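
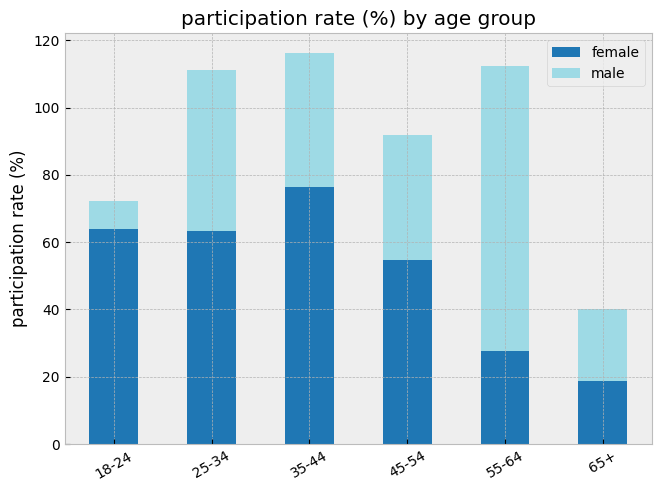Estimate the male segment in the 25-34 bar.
male top ≈ 110, bottom ≈ 60; segment ≈ 50.

≈ 50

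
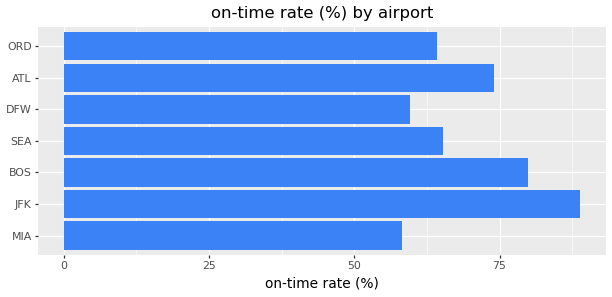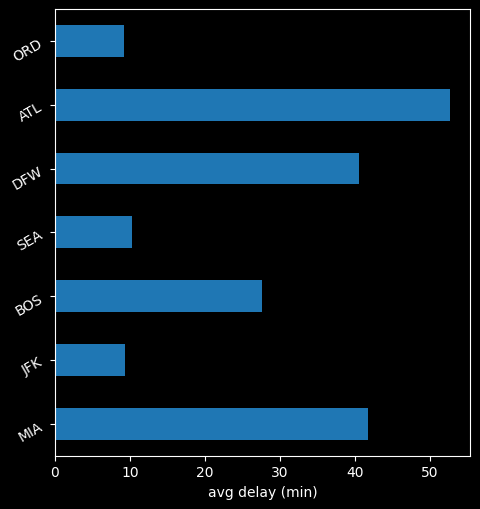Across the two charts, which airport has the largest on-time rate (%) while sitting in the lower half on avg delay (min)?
JFK

Chart 2 median avg delay (min) ≈ 30; below-median airports: JFK, SEA, ORD. Among those, JFK has the highest on-time rate (%) (≈ 90).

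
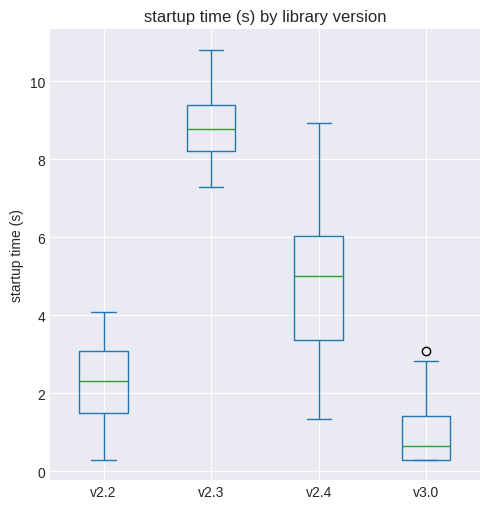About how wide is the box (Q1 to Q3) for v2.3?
Q3 ≈ 9, Q1 ≈ 8; IQR ≈ 1.

≈ 1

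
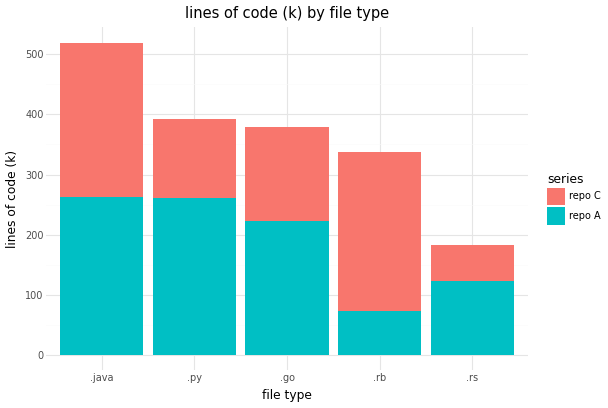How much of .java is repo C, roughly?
repo C top ≈ 500, bottom ≈ 250; segment ≈ 250.

≈ 250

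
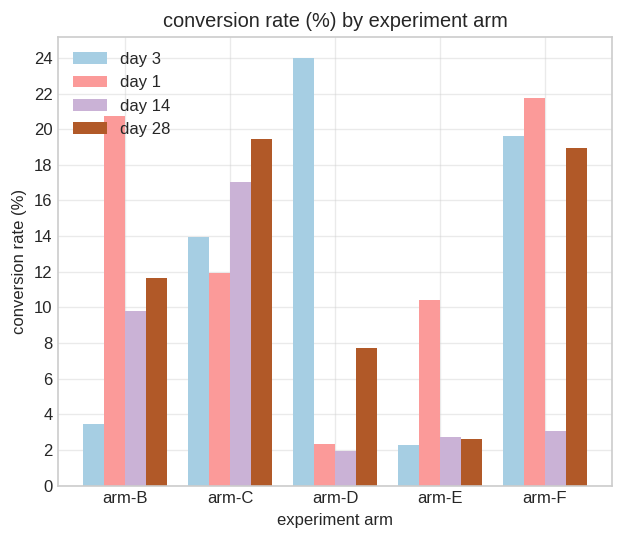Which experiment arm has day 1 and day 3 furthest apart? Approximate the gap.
arm-D: day 1 ≈ 2, day 3 ≈ 24 → gap ≈ 22. Next-largest (arm-B) is only ≈ 16.

arm-D, ≈ 22 %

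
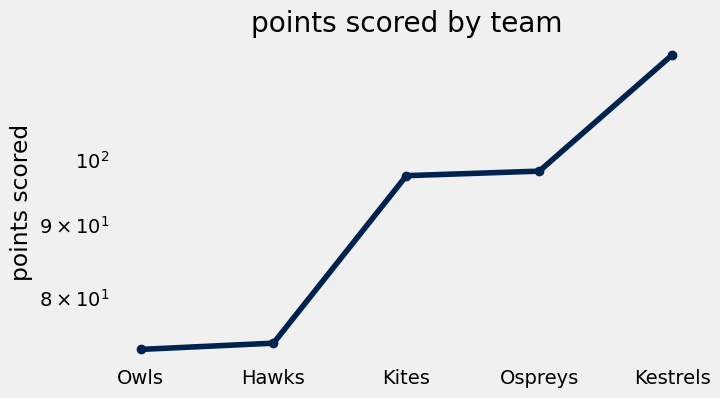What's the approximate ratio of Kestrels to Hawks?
≈ 1.6×

Kestrels ≈ 120, Hawks ≈ 75; 120/75 ≈ 1.6.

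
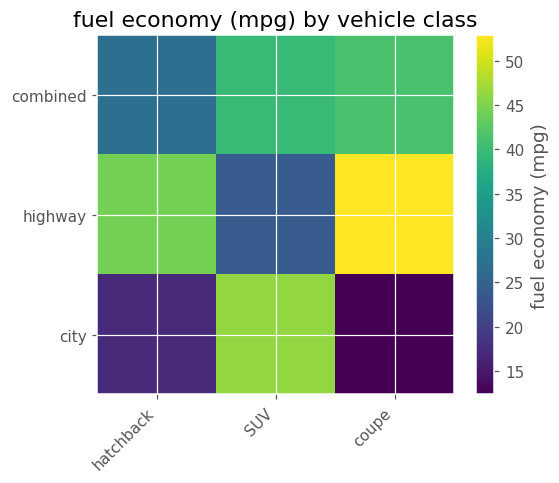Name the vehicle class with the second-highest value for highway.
Top 3 for highway: coupe ≈ 55, hatchback ≈ 45, SUV ≈ 25.

hatchback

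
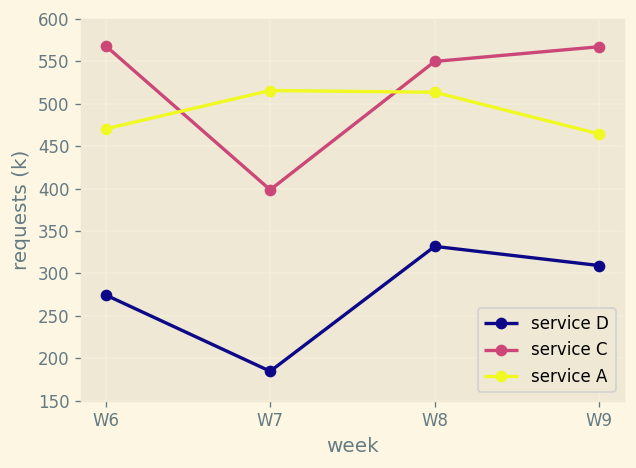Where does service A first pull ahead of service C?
W7

W6: service A ≈ 450 vs service C ≈ 550 (not yet); W7: service A ≈ 500 vs service C ≈ 400 (first crossover).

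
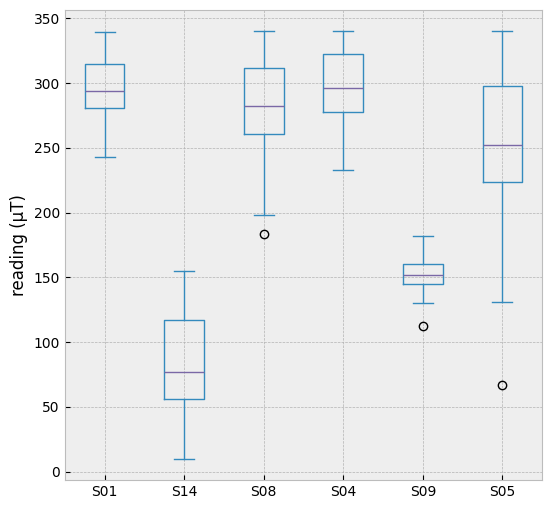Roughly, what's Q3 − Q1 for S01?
Q3 ≈ 320, Q1 ≈ 280; IQR ≈ 40.

≈ 40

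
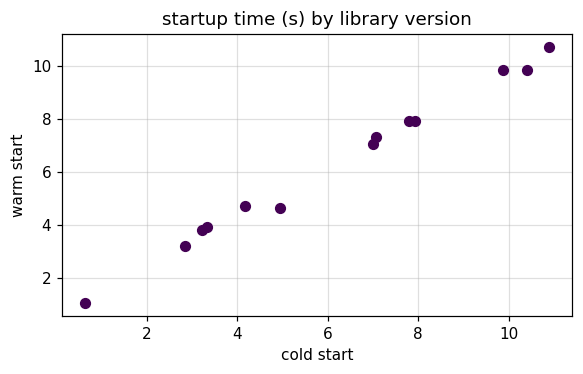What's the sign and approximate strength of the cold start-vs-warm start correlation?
Points are positively correlated; strong (|r| ≈ 1.0).

positive, strong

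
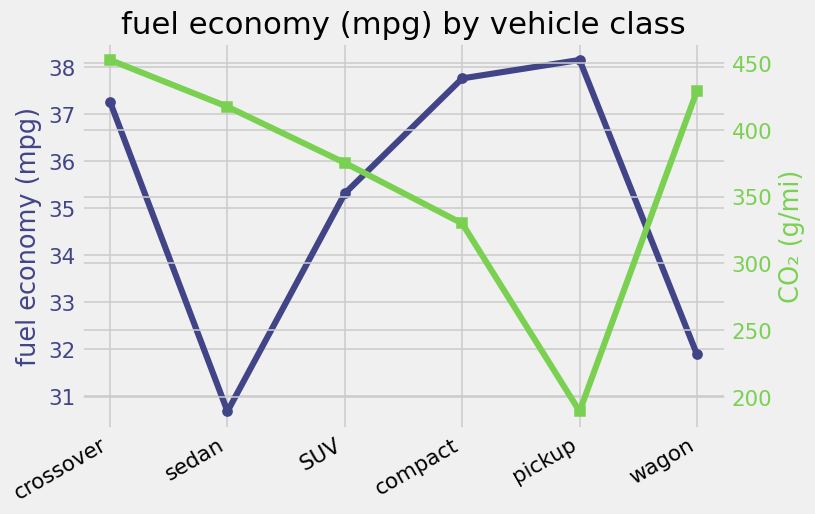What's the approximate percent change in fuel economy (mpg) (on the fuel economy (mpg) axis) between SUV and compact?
SUV ≈ 35, compact ≈ 38; (38 − 35) / 35 ≈ +8.6%.

≈ +8.6%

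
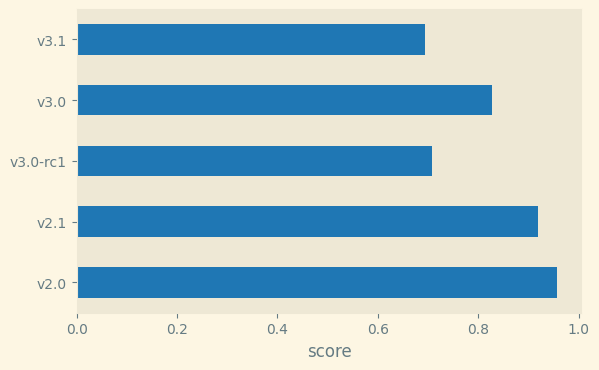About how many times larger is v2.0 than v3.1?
v2.0 ≈ 1.0, v3.1 ≈ 0.7; 1.0/0.7 ≈ 1.43.

≈ 1.43×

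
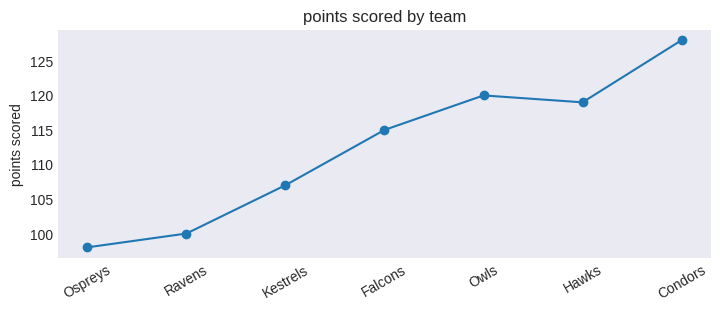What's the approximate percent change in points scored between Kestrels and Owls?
Kestrels ≈ 105, Owls ≈ 120; (120 − 105) / 105 ≈ +14.3%.

≈ +14.3%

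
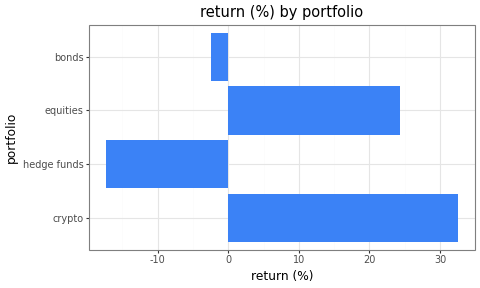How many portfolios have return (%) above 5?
2

Above 5: crypto, equities.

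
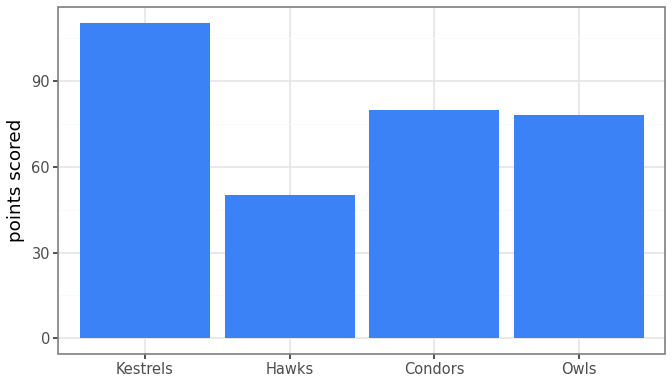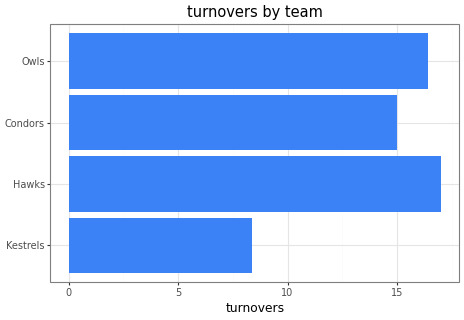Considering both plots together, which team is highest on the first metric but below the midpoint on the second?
Kestrels

Chart 2 median turnovers ≈ 16; below-median teams: Kestrels, Condors. Among those, Kestrels has the highest points scored (≈ 120).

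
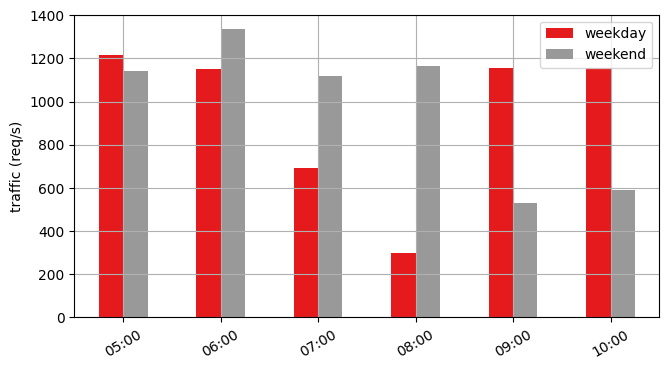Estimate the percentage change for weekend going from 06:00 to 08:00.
06:00 ≈ 1400, 08:00 ≈ 1200; (1200 − 1400) / 1400 ≈ -14.3%.

≈ -14.3%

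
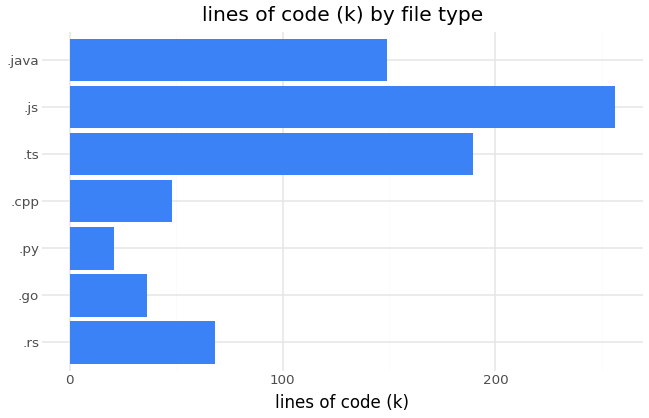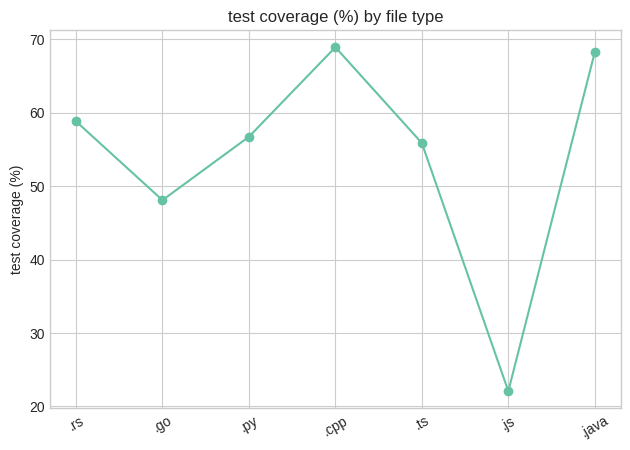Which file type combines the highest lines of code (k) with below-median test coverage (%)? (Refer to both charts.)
.js

Chart 2 median test coverage (%) ≈ 60; below-median file types: .go, .ts, .js. Among those, .js has the highest lines of code (k) (≈ 250).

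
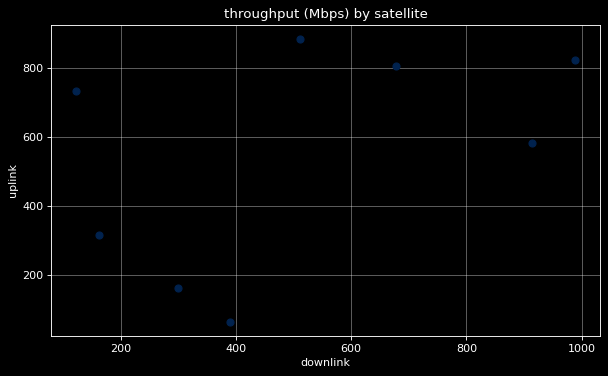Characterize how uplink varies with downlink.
positive, moderate

Points are positively correlated; moderate (|r| ≈ 0.5).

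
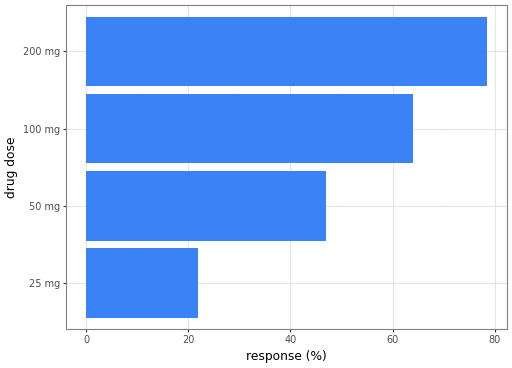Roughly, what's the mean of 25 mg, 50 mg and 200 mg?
≈ 50

(20 + 50 + 80) / 3 ≈ 50.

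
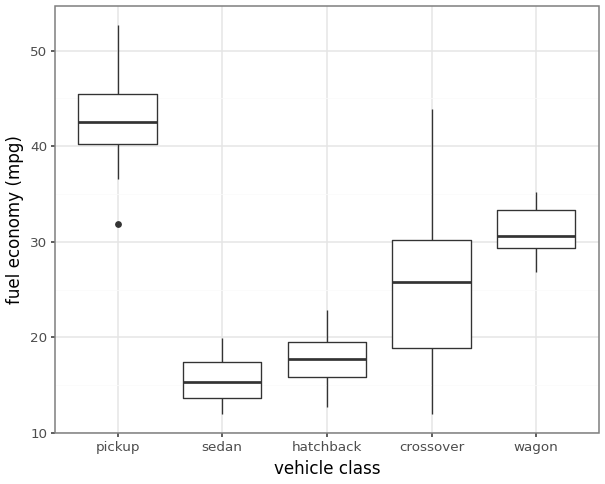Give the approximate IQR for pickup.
Q3 ≈ 45, Q1 ≈ 40; IQR ≈ 5.

≈ 5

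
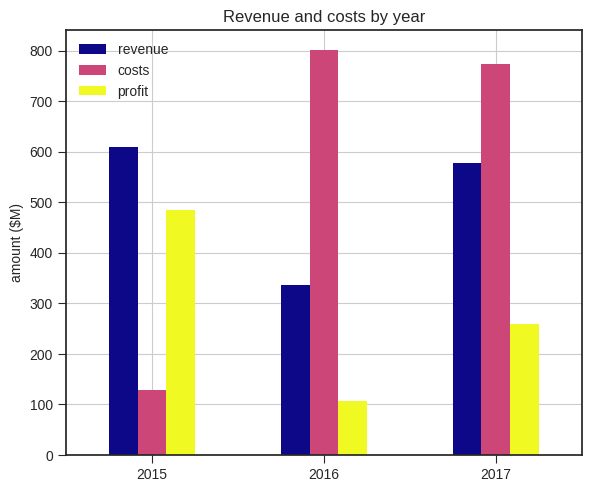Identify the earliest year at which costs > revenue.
2016

2015: costs ≈ 100 vs revenue ≈ 600 (not yet); 2016: costs ≈ 800 vs revenue ≈ 300 (first crossover).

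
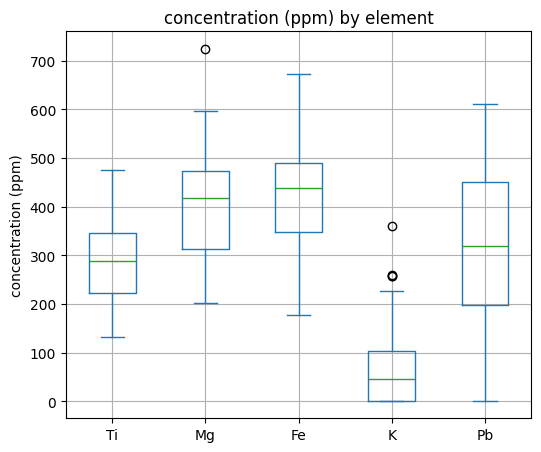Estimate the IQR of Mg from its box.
Q3 ≈ 450, Q1 ≈ 300; IQR ≈ 150.

≈ 150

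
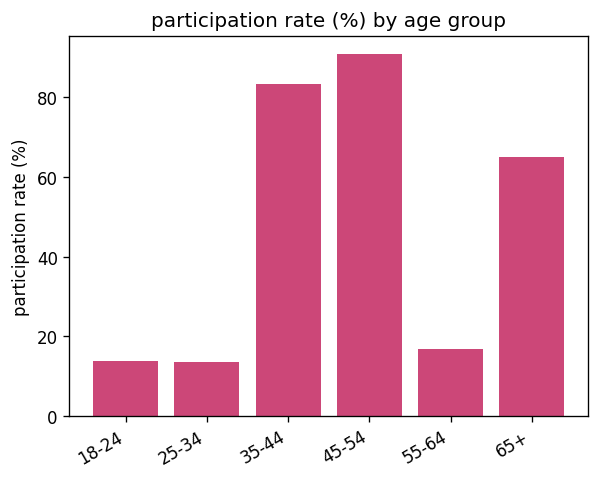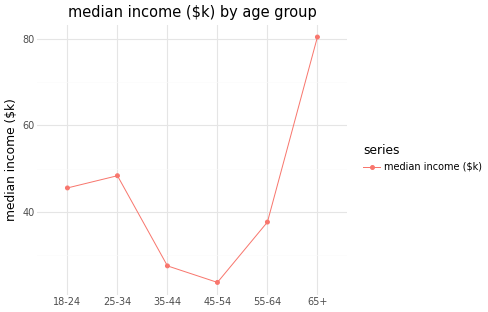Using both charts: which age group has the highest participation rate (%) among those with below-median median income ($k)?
45-54

Chart 2 median median income ($k) ≈ 40; below-median age groups: 35-44, 45-54, 55-64. Among those, 45-54 has the highest participation rate (%) (≈ 90).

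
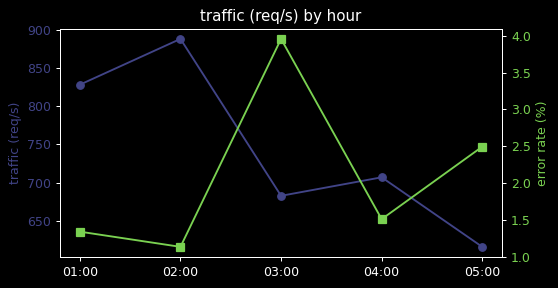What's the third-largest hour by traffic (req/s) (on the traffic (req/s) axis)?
04:00

Top 4 (on the traffic (req/s) axis): 02:00 ≈ 900, 01:00 ≈ 825, 04:00 ≈ 700, 03:00 ≈ 675.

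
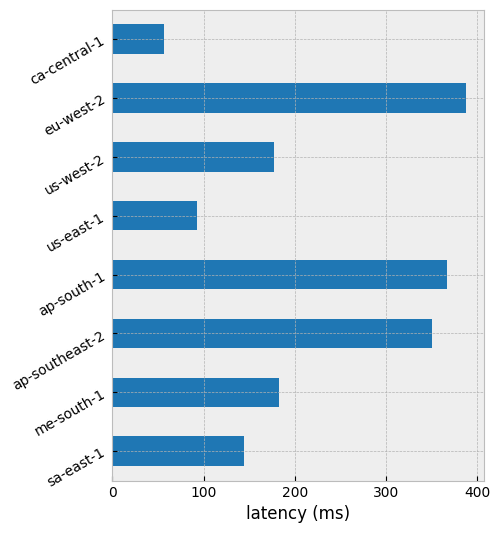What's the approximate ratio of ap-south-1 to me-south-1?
ap-south-1 ≈ 350, me-south-1 ≈ 200; 350/200 ≈ 1.75.

≈ 1.75×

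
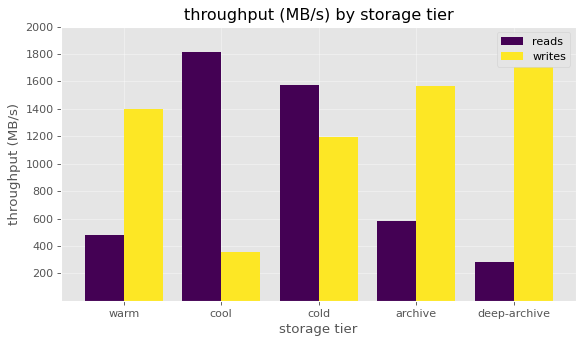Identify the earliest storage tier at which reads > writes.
cool

warm: reads ≈ 400 vs writes ≈ 1400 (not yet); cool: reads ≈ 1800 vs writes ≈ 400 (first crossover).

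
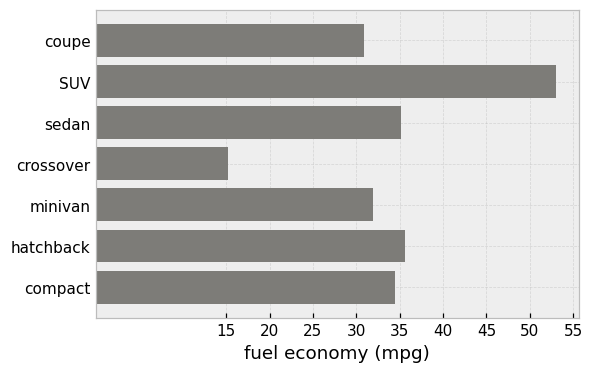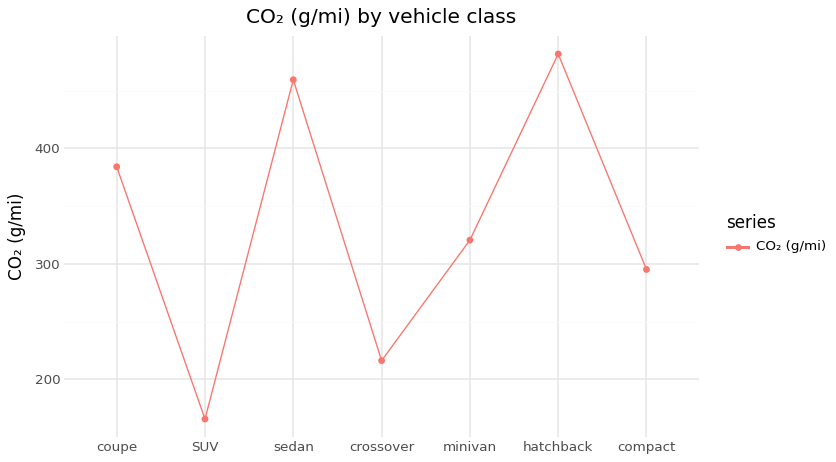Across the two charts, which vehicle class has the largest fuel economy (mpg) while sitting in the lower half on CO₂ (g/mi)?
Chart 2 median CO₂ (g/mi) ≈ 300; below-median vehicle classes: SUV, crossover, compact. Among those, SUV has the highest fuel economy (mpg) (≈ 55).

SUV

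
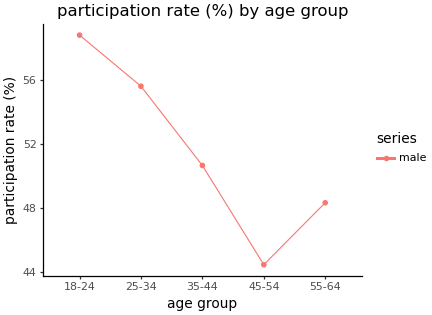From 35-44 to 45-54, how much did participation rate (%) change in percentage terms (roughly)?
≈ -12%

35-44 ≈ 50, 45-54 ≈ 44; (44 − 50) / 50 ≈ -12%.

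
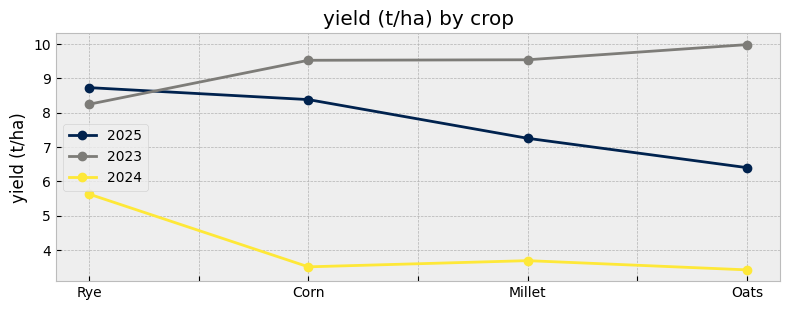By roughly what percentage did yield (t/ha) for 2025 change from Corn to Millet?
≈ -12.5%

Corn ≈ 8, Millet ≈ 7; (7 − 8) / 8 ≈ -12.5%.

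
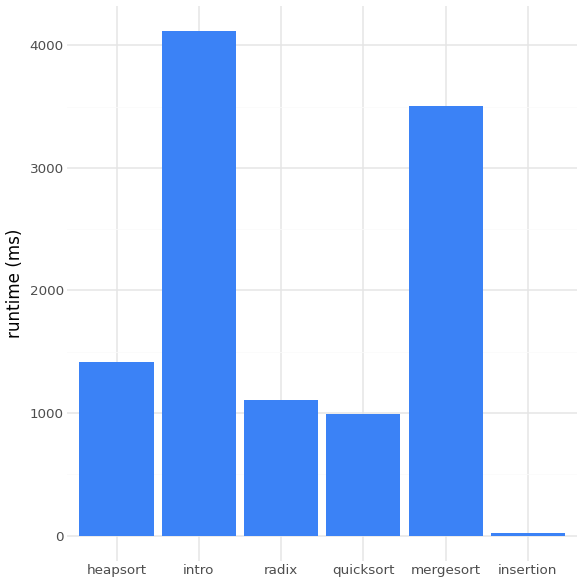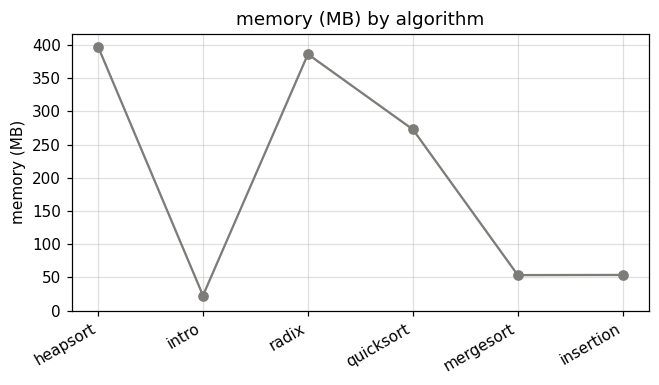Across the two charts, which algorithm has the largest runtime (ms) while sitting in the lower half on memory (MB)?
intro

Chart 2 median memory (MB) ≈ 150; below-median algorithms: intro, mergesort, insertion. Among those, intro has the highest runtime (ms) (≈ 4000).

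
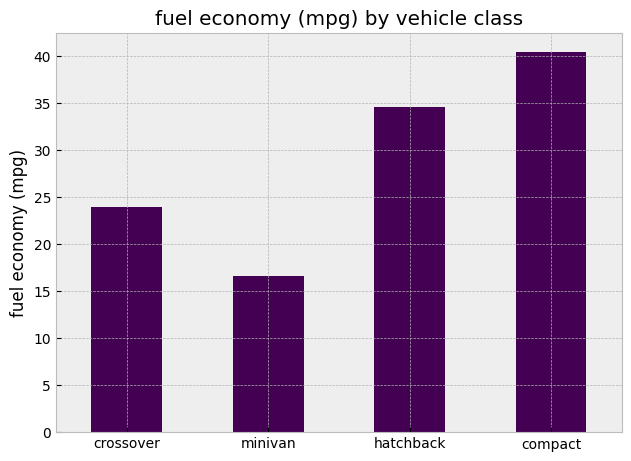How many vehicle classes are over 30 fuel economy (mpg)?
2

Above 30: hatchback, compact.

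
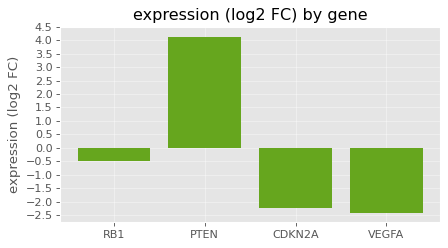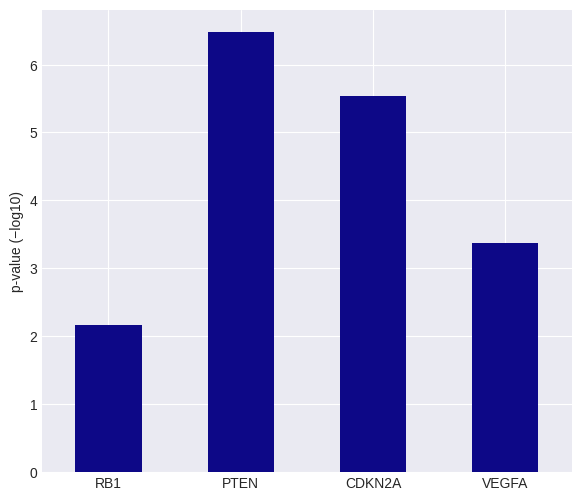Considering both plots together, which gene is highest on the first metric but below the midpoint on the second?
Chart 2 median p-value (−log10) ≈ 4; below-median genes: RB1, VEGFA. Among those, RB1 has the highest expression (log2 FC) (≈ -0.5).

RB1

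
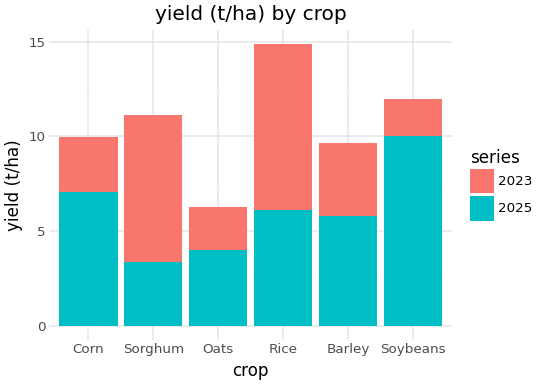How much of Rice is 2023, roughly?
2023 top ≈ 14, bottom ≈ 6; segment ≈ 8.

≈ 8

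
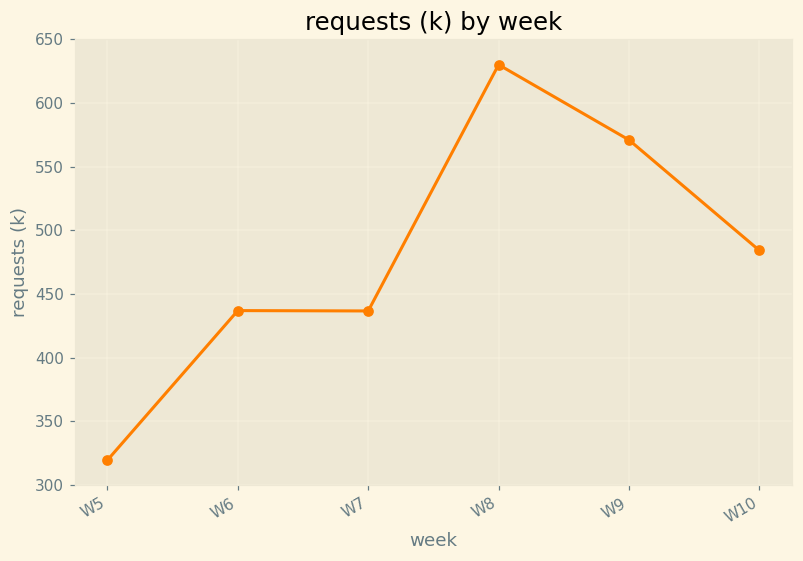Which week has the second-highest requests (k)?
Top 3: W8 ≈ 650, W9 ≈ 550, W10 ≈ 500.

W9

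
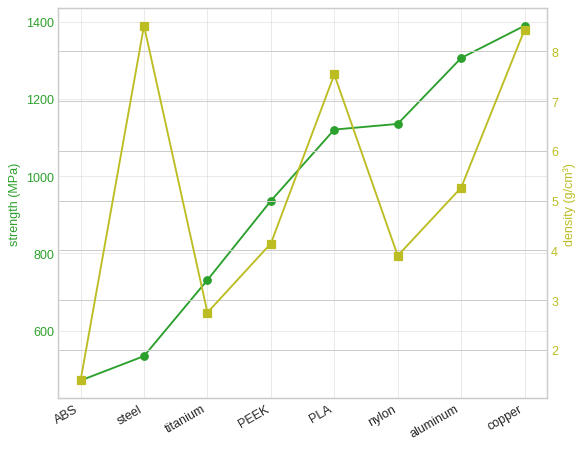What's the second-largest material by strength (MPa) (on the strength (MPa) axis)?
Top 3 (on the strength (MPa) axis): copper ≈ 1400, aluminum ≈ 1300, nylon ≈ 1100.

aluminum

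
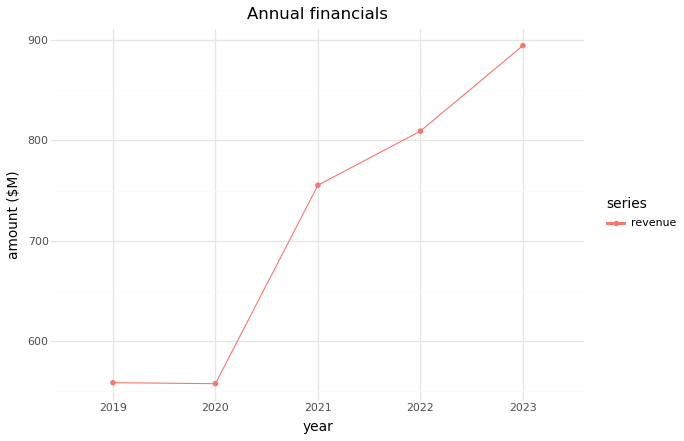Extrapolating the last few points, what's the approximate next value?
≈ 975

Last three: 750, 800, 900 → slope ≈ 75/step → next ≈ 975.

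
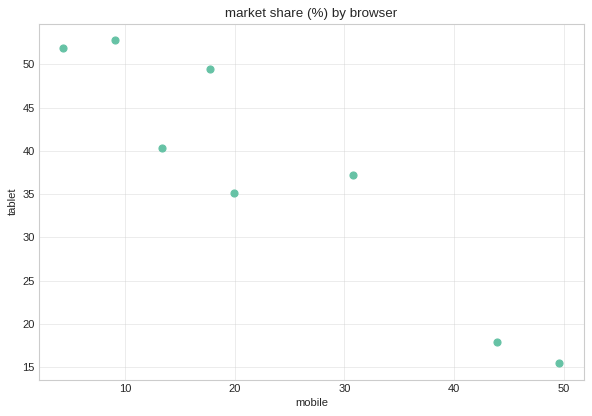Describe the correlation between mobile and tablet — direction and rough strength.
Points are negatively correlated; strong (|r| ≈ 0.9).

negative, strong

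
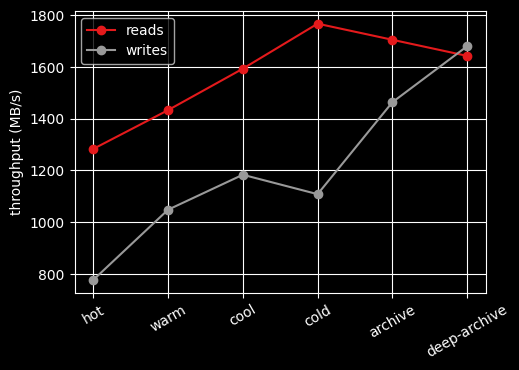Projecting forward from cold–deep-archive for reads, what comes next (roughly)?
Last three: 1800, 1700, 1600 → slope ≈ -100/step → next ≈ 1500.

≈ 1500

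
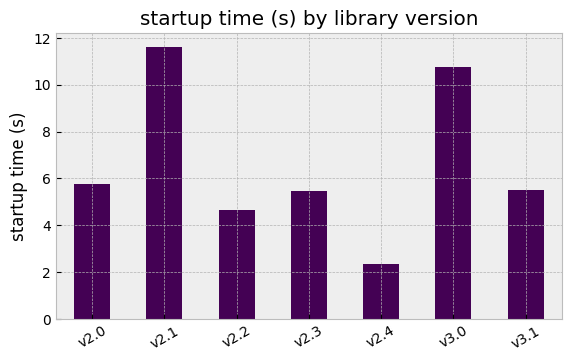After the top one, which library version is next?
v3.0

Top 3: v2.1 ≈ 12, v3.0 ≈ 11, v2.0 ≈ 6.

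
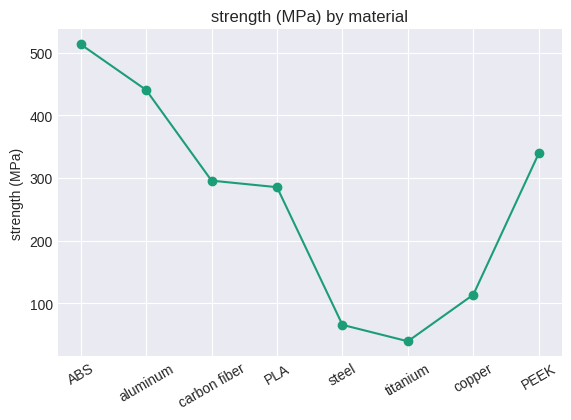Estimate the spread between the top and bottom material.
Max ABS ≈ 500, min titanium ≈ 50; range ≈ 450.

≈ 450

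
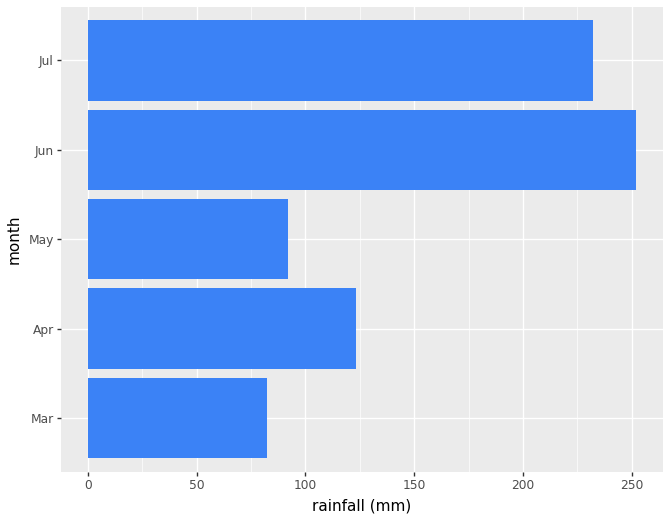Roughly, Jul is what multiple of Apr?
≈ 1.8×

Jul ≈ 225, Apr ≈ 125; 225/125 ≈ 1.8.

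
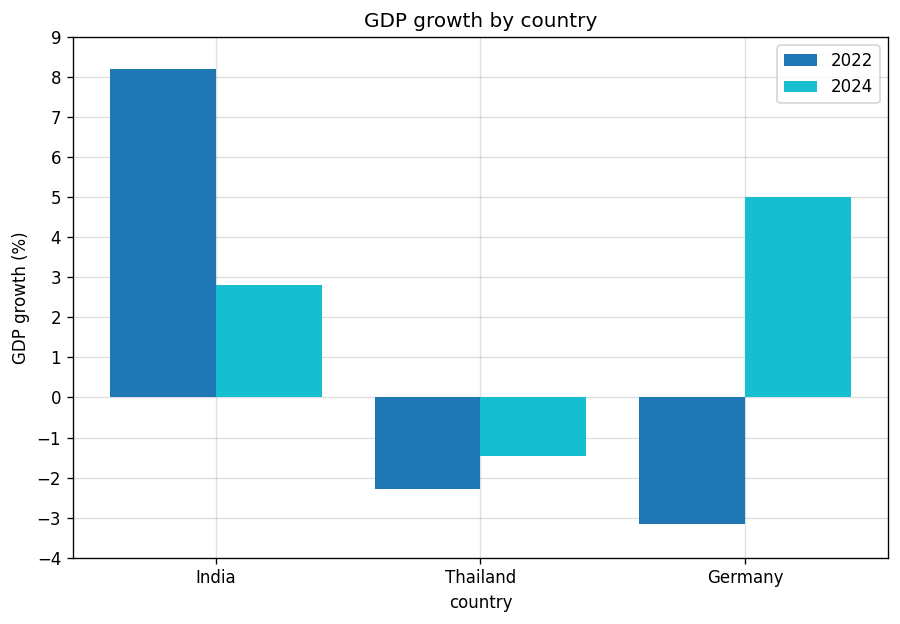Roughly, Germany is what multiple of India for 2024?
Germany ≈ 5, India ≈ 3; 5/3 ≈ 1.67.

≈ 1.67×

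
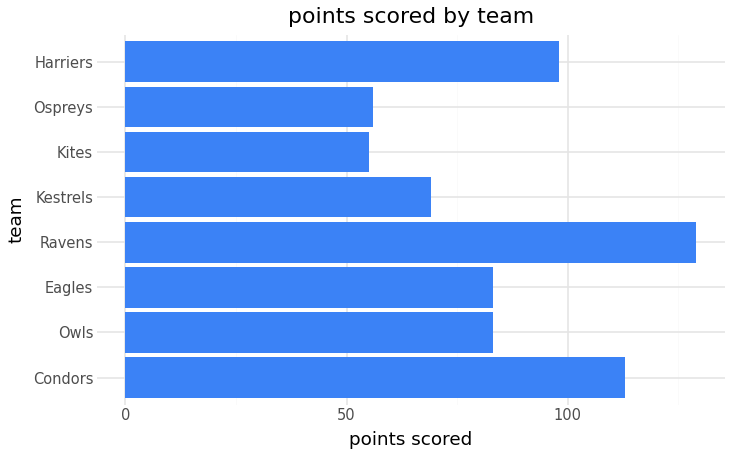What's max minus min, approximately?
Max Ravens ≈ 120, min Kites ≈ 60; range ≈ 60.

≈ 60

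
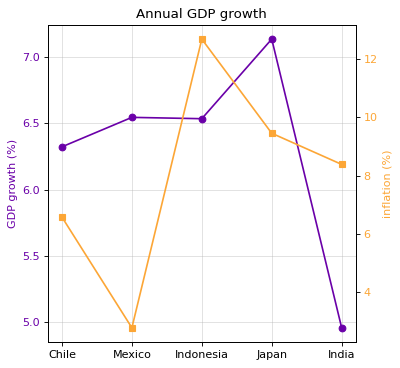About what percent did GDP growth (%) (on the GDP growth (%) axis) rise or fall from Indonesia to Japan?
≈ +9.1%

Indonesia ≈ 6.6, Japan ≈ 7.2; (7.2 − 6.6) / 6.6 ≈ +9.1%.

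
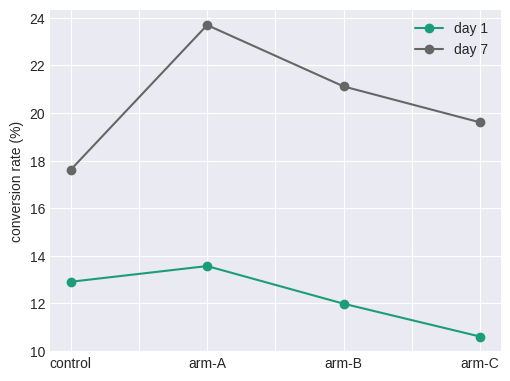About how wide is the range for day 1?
Max arm-A ≈ 14, min arm-C ≈ 10; range ≈ 4.

≈ 4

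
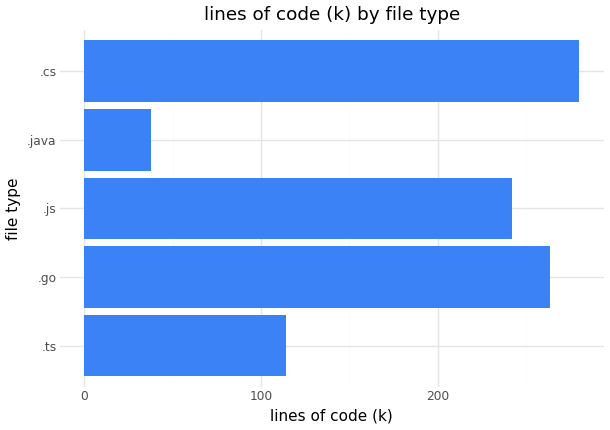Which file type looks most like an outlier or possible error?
.java ≈ 50; the rest sit between ≈ 125 and ≈ 275.

.java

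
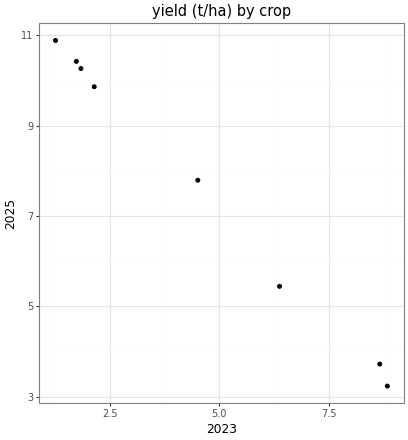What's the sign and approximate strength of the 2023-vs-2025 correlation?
Points are negatively correlated; strong (|r| ≈ 1.0).

negative, strong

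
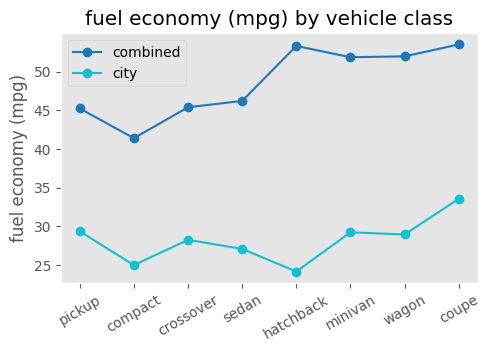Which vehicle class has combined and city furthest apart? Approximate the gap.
hatchback, ≈ 30 mpg

hatchback: combined ≈ 55, city ≈ 25 → gap ≈ 30. Next-largest (wagon) is only ≈ 20.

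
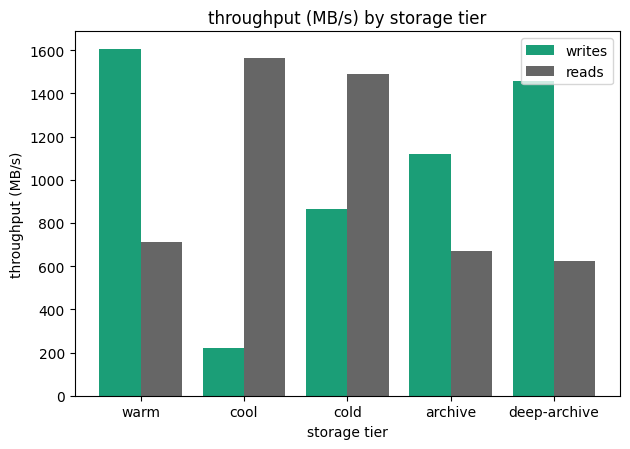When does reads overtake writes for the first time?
warm: reads ≈ 800 vs writes ≈ 1600 (not yet); cool: reads ≈ 1600 vs writes ≈ 200 (first crossover).

cool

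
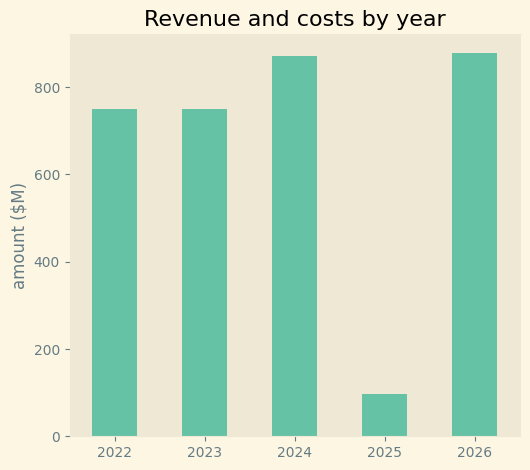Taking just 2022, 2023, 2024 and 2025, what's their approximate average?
≈ 625

(700 + 800 + 900 + 100) / 4 ≈ 625.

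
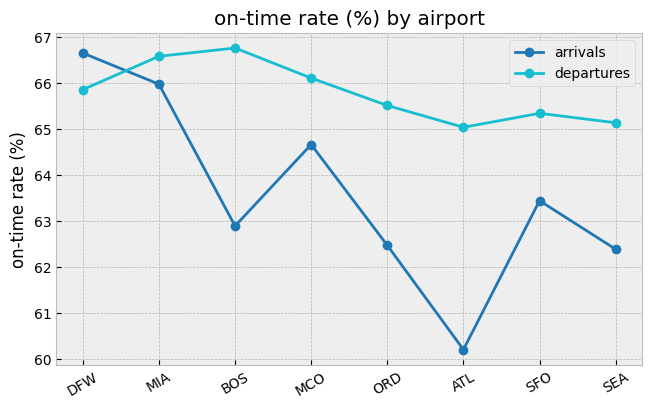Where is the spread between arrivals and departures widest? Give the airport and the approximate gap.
ATL: arrivals ≈ 60, departures ≈ 65 → gap ≈ 5. Next-largest (BOS) is only ≈ 4.

ATL, ≈ 5 %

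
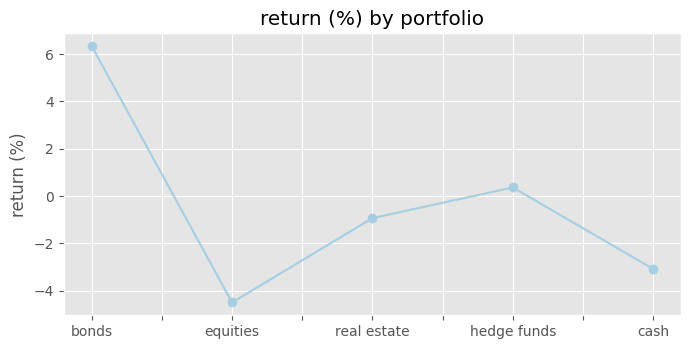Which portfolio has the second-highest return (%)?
Top 3: bonds ≈ 6, hedge funds ≈ 0, real estate ≈ -1.

hedge funds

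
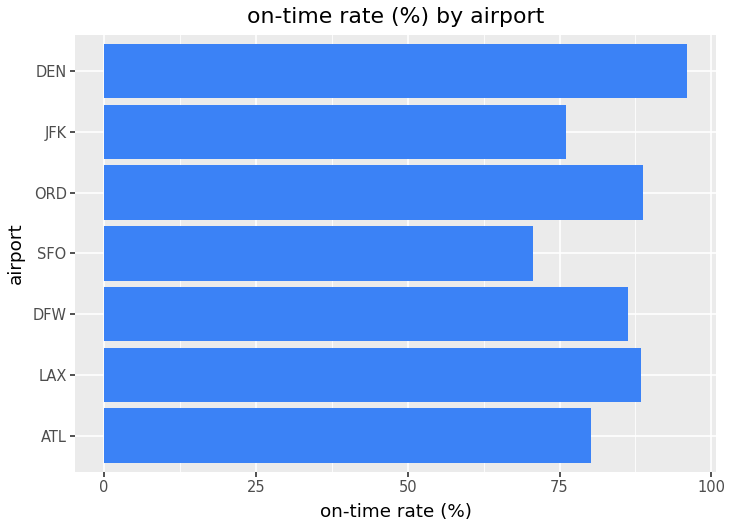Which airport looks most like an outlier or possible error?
SFO ≈ 70; the rest sit between ≈ 80 and ≈ 100.

SFO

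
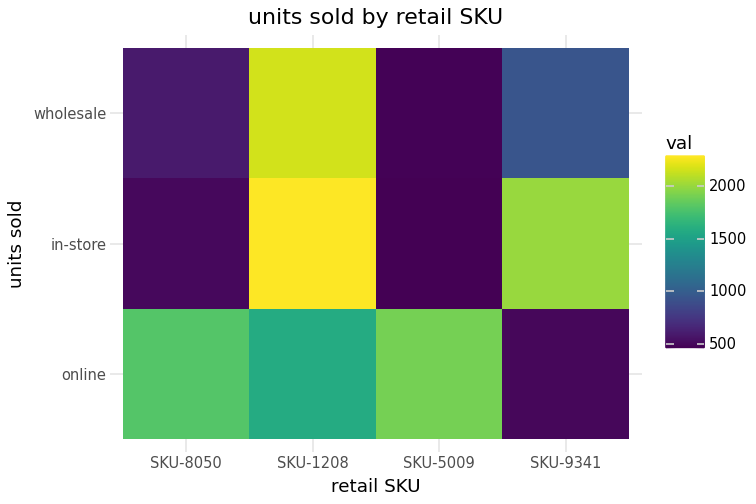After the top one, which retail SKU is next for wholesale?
SKU-9341

Top 3 for wholesale: SKU-1208 ≈ 2200, SKU-9341 ≈ 1000, SKU-8050 ≈ 600.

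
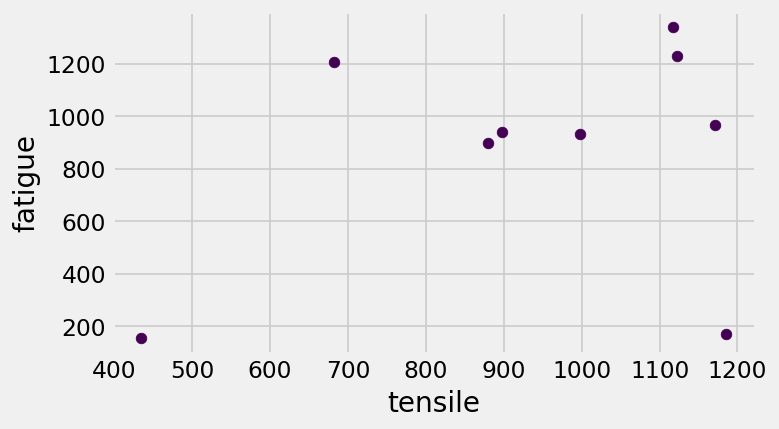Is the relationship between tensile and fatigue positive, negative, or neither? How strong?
positive, weak

Points are positively correlated; weak (|r| ≈ 0.3).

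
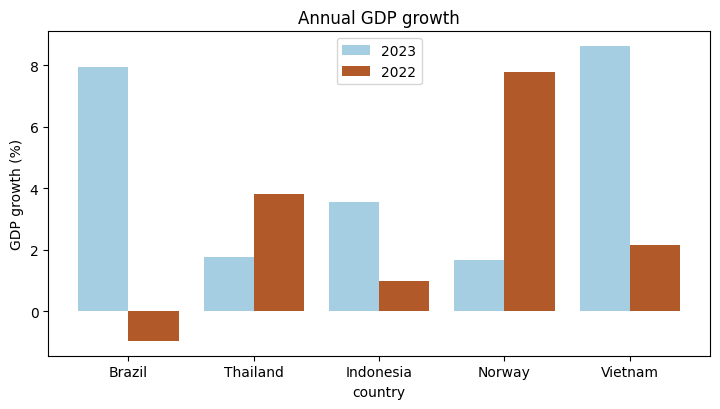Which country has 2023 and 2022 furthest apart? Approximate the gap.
Brazil: 2023 ≈ 8, 2022 ≈ -1 → gap ≈ 9. Next-largest (Vietnam) is only ≈ 7.

Brazil, ≈ 9 %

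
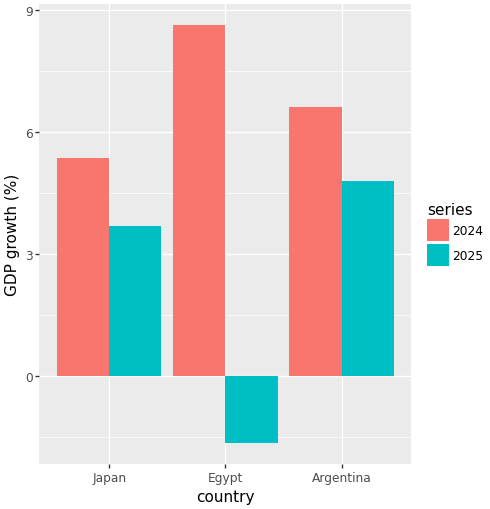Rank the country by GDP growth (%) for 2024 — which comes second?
Argentina

Top 3 for 2024: Egypt ≈ 9, Argentina ≈ 7, Japan ≈ 5.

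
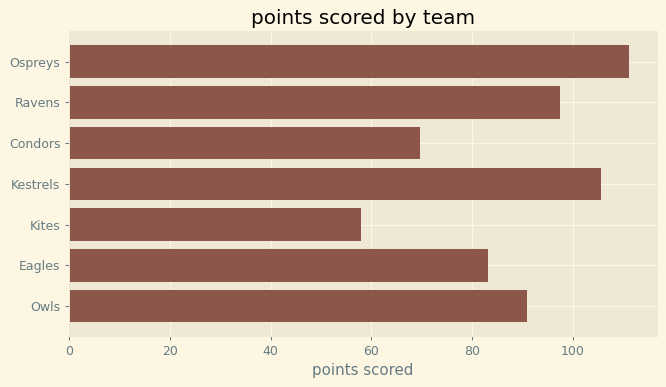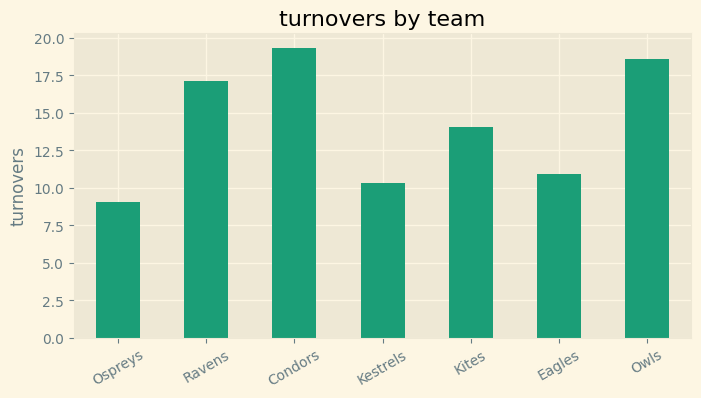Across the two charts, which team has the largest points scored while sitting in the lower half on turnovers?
Ospreys

Chart 2 median turnovers ≈ 14; below-median teams: Ospreys, Kestrels, Eagles. Among those, Ospreys has the highest points scored (≈ 120).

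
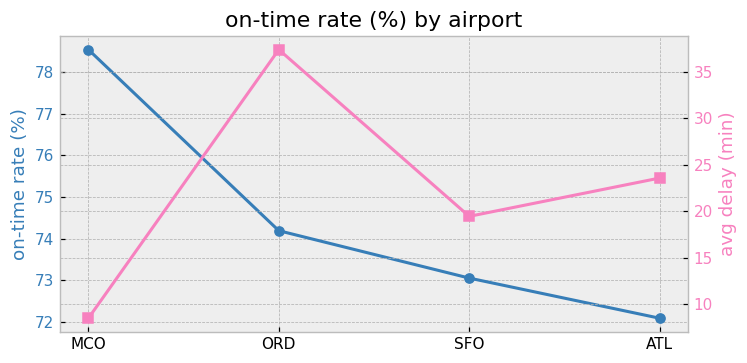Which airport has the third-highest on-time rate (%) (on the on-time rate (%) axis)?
Top 4 (on the on-time rate (%) axis): MCO ≈ 79, ORD ≈ 74, SFO ≈ 73, ATL ≈ 72.

SFO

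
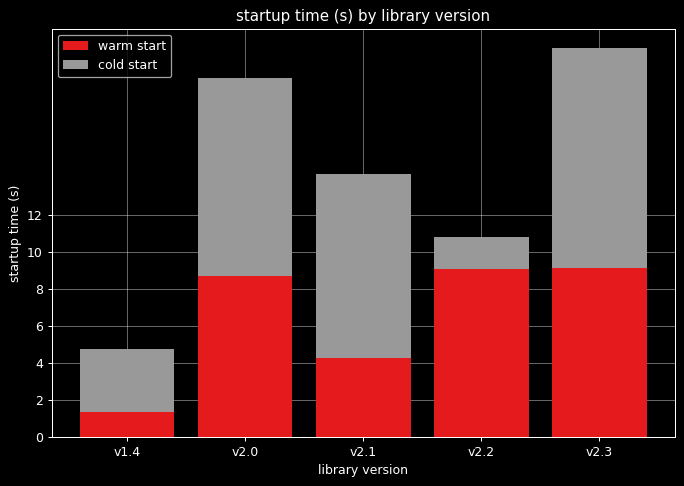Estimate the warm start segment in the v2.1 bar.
≈ 4

warm start top ≈ 4, bottom ≈ 0; segment ≈ 4.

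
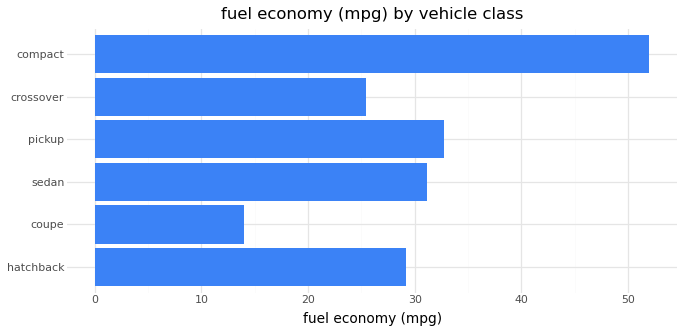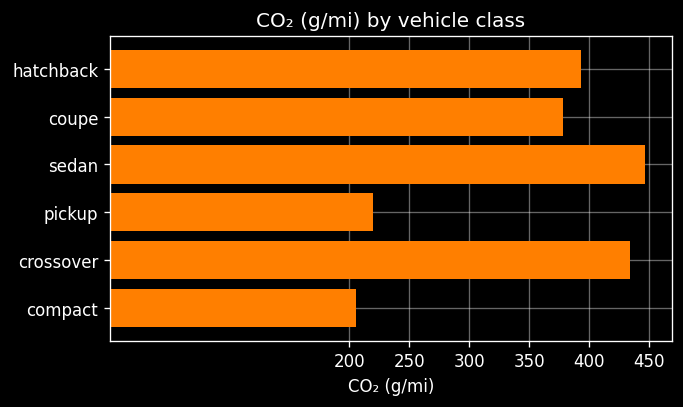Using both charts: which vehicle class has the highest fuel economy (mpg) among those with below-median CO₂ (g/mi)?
compact

Chart 2 median CO₂ (g/mi) ≈ 400; below-median vehicle classes: coupe, pickup, compact. Among those, compact has the highest fuel economy (mpg) (≈ 50).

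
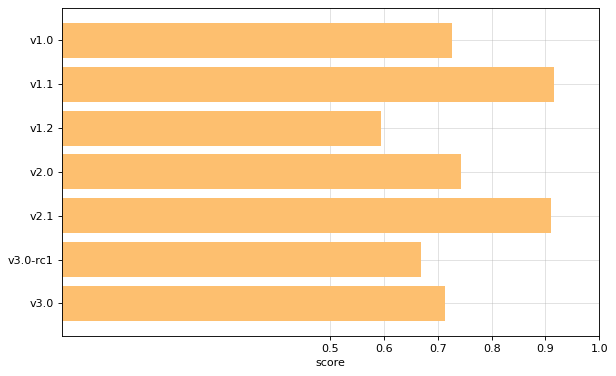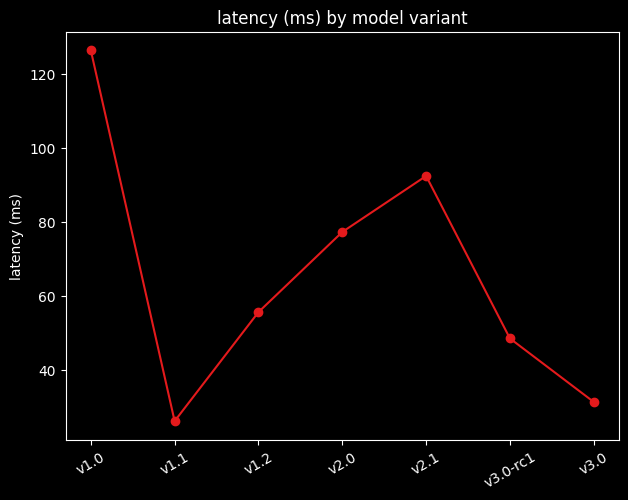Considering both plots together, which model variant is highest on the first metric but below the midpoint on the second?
v1.1

Chart 2 median latency (ms) ≈ 60; below-median model variants: v1.1, v3.0-rc1, v3.0. Among those, v1.1 has the highest score (≈ 0.9).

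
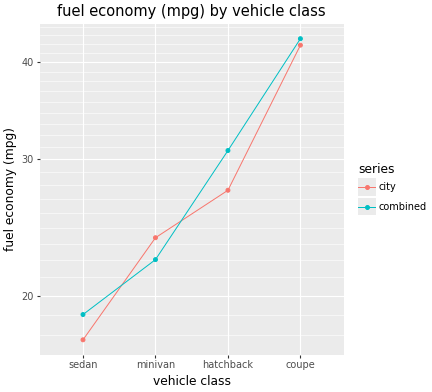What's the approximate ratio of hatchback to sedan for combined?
≈ 1.5×

hatchback ≈ 30, sedan ≈ 20; 30/20 ≈ 1.5.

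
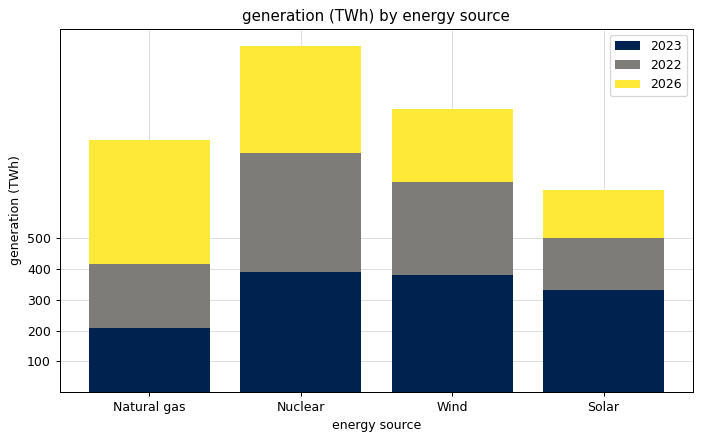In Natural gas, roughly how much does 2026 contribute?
2026 top ≈ 800, bottom ≈ 400; segment ≈ 400.

≈ 400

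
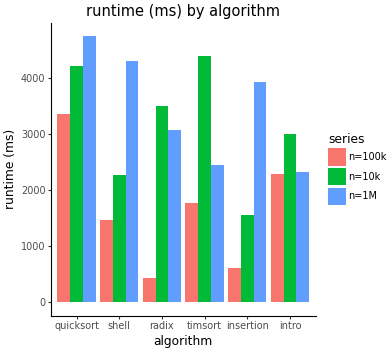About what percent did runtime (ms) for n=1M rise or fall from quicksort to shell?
≈ -10%

quicksort ≈ 5000, shell ≈ 4500; (4500 − 5000) / 5000 ≈ -10%.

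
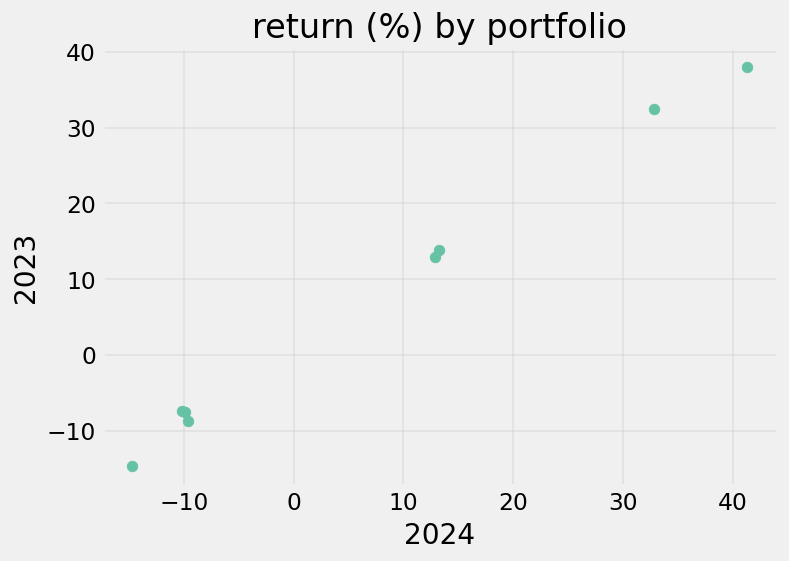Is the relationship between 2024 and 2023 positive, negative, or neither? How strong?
positive, strong

Points are positively correlated; strong (|r| ≈ 1.0).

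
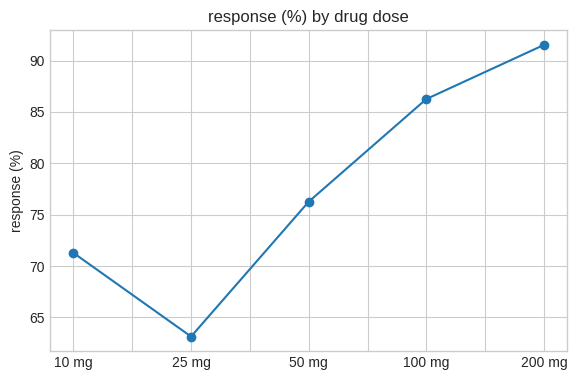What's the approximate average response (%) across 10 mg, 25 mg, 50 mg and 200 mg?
(70 + 65 + 75 + 90) / 4 ≈ 75.

≈ 75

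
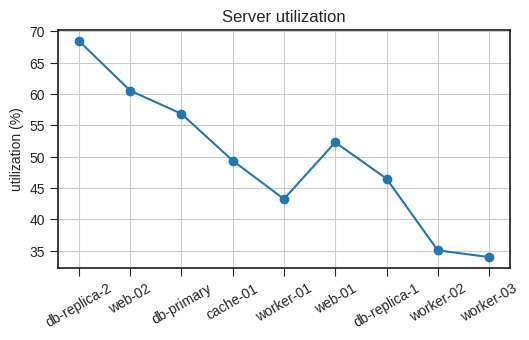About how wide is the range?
Max db-replica-2 ≈ 70, min worker-03 ≈ 35; range ≈ 35.

≈ 35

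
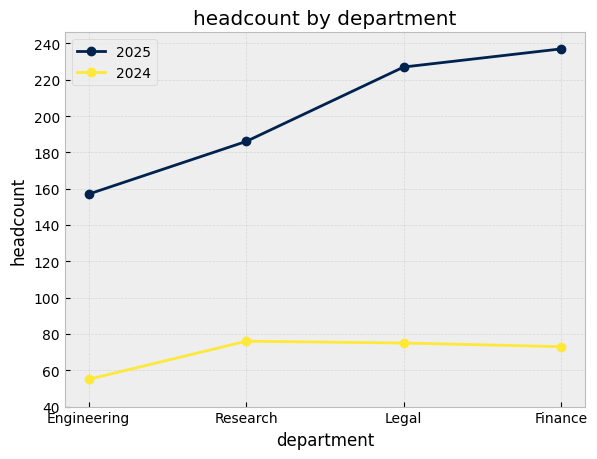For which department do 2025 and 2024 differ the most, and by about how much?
Finance: 2025 ≈ 240, 2024 ≈ 80 → gap ≈ 160. Next-largest (Legal) is only ≈ 140.

Finance, ≈ 160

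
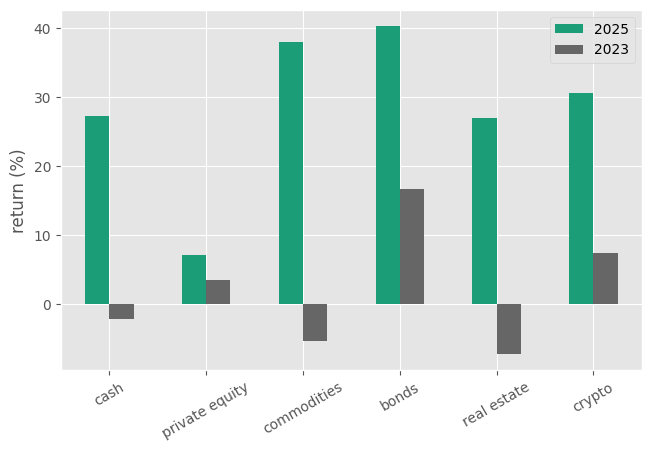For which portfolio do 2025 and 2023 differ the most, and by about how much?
commodities: 2025 ≈ 40, 2023 ≈ -5 → gap ≈ 45. Next-largest (real estate) is only ≈ 30.

commodities, ≈ 45 %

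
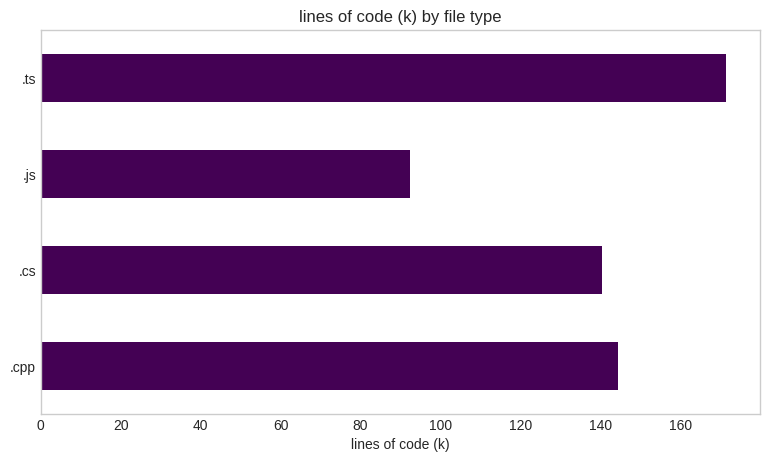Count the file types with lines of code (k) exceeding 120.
3

Above 120: .cpp, .cs, .ts.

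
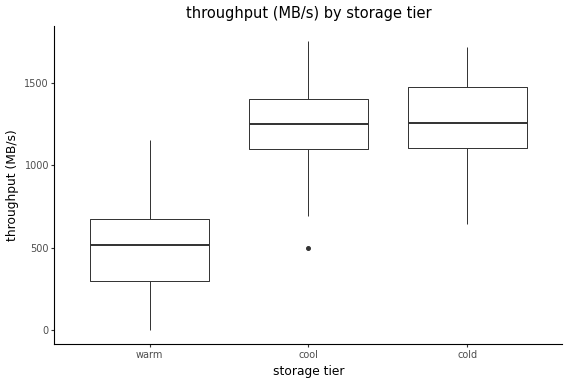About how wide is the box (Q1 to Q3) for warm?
Q3 ≈ 700, Q1 ≈ 300; IQR ≈ 400.

≈ 400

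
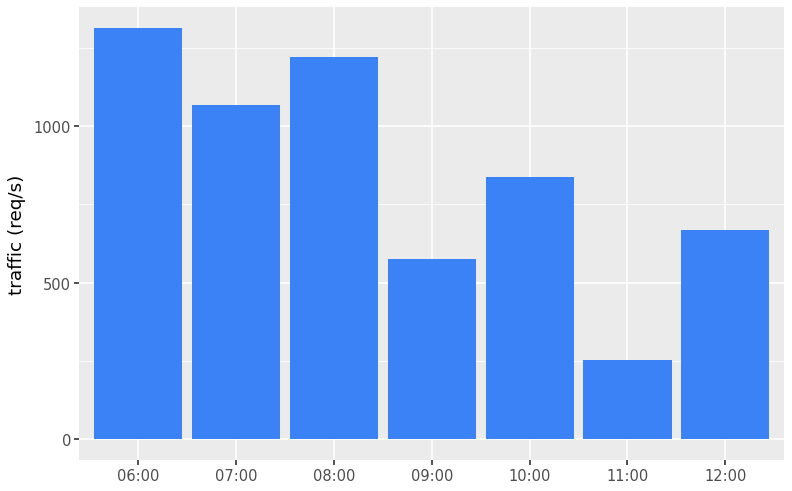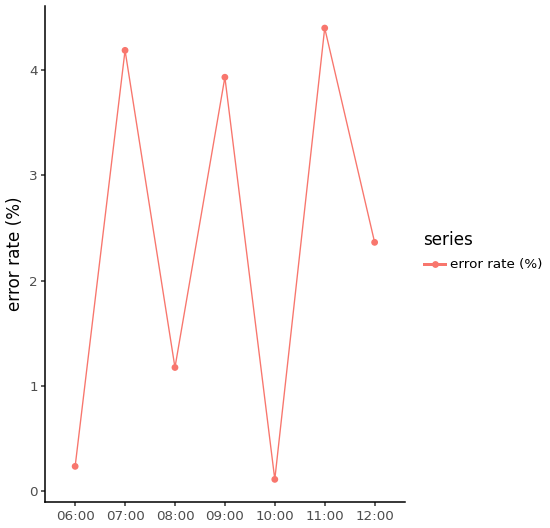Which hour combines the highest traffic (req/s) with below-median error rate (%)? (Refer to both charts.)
06:00

Chart 2 median error rate (%) ≈ 2.5; below-median hours: 06:00, 08:00, 10:00. Among those, 06:00 has the highest traffic (req/s) (≈ 1400).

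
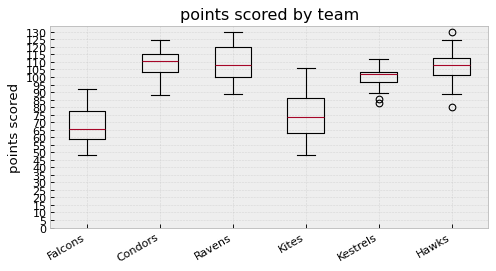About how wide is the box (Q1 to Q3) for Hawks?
Q3 ≈ 110, Q1 ≈ 100; IQR ≈ 10.

≈ 10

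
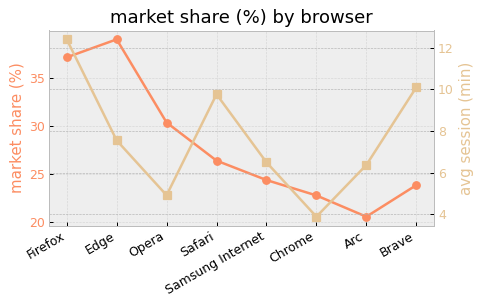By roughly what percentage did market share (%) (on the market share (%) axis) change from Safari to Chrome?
≈ -15.4%

Safari ≈ 26, Chrome ≈ 22; (22 − 26) / 26 ≈ -15.4%.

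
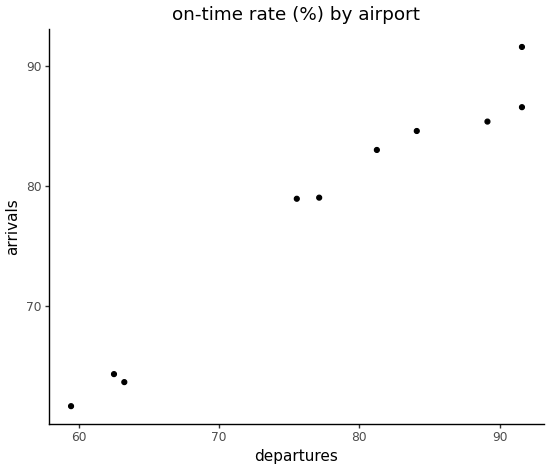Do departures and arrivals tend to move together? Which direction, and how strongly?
positive, strong

Points are positively correlated; strong (|r| ≈ 1.0).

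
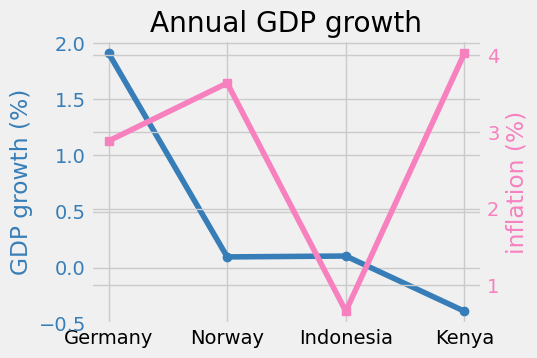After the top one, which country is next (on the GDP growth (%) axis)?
Top 3 (on the GDP growth (%) axis): Germany ≈ 2.0, Indonesia ≈ 0.2, Norway ≈ 0.0.

Indonesia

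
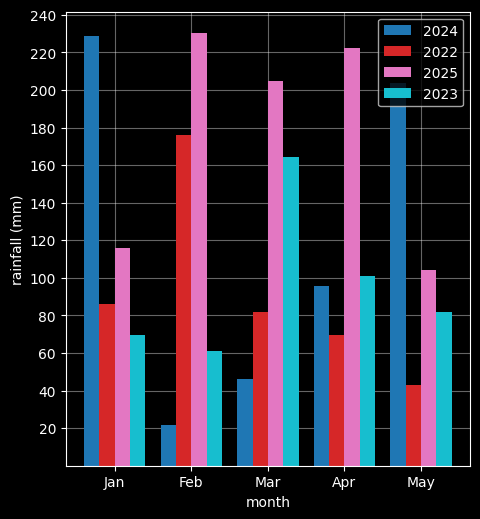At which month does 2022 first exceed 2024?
Feb

Jan: 2022 ≈ 80 vs 2024 ≈ 220 (not yet); Feb: 2022 ≈ 180 vs 2024 ≈ 20 (first crossover).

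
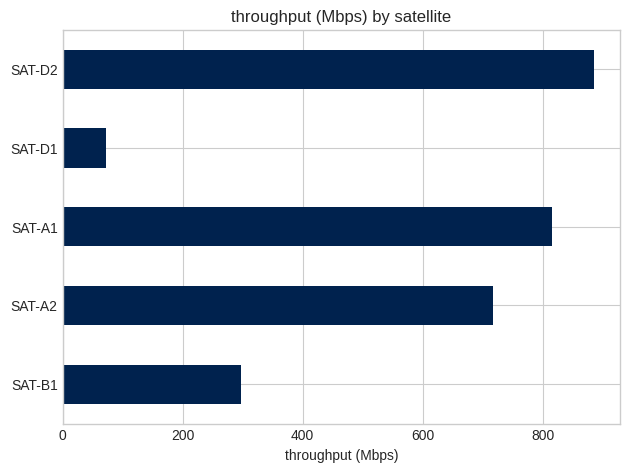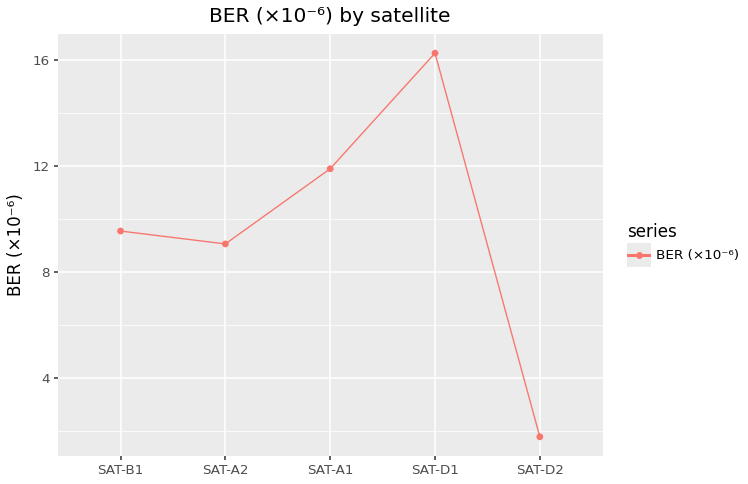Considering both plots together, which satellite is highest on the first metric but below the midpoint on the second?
SAT-D2

Chart 2 median BER (×10⁻⁶) ≈ 10; below-median satellites: SAT-A2, SAT-D2. Among those, SAT-D2 has the highest throughput (Mbps) (≈ 900).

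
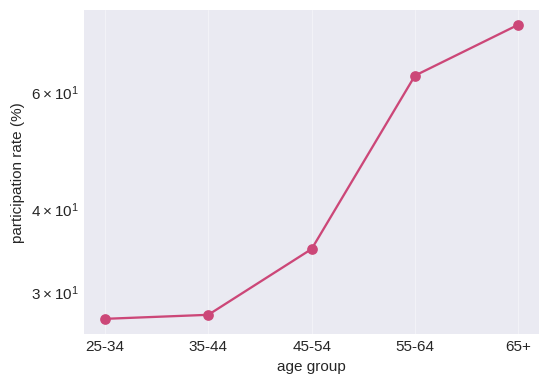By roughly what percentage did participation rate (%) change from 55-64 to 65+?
≈ +15.4%

55-64 ≈ 65, 65+ ≈ 75; (75 − 65) / 65 ≈ +15.4%.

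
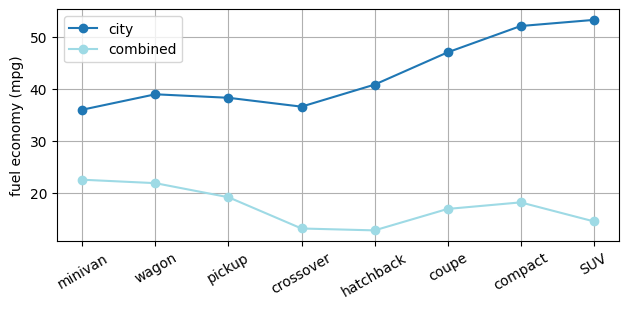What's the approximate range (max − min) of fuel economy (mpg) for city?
Max SUV ≈ 55, min minivan ≈ 35; range ≈ 20.

≈ 20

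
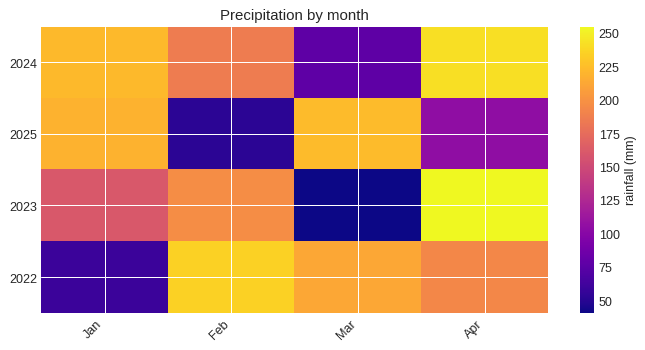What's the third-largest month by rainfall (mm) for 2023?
Jan

Top 4 for 2023: Apr ≈ 260, Feb ≈ 200, Jan ≈ 160, Mar ≈ 40.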